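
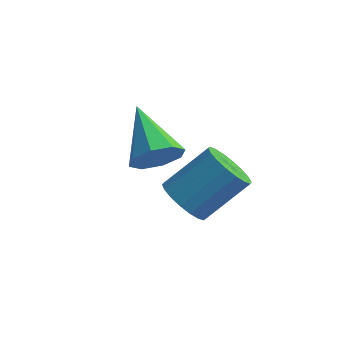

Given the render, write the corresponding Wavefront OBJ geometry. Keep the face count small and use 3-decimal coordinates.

v 0.212 3.528 -2.908
v 0.702 3.96 -2.684
v -0.932 4.392 -2.072
v 0.487 4.116 -3.14
v 0.111 3.928 -3.46
v -0.205 3.505 -3.457
v -0.277 3.096 -3.131
v -0.062 2.939 -2.675
v 0.313 3.127 -2.355
v 0.63 3.55 -2.359
v 1.592 2.509 -3.154
v 2.056 2.026 -3.037
v 2.712 2.888 -2.088
v 2.248 3.371 -2.206
v 2.179 2.183 -3.264
v 2.835 3.046 -2.316
v 2.185 2.405 -3.47
v 2.841 3.267 -2.521
v 2.074 2.647 -3.614
v 2.73 3.51 -2.665
v 1.868 2.862 -3.666
v 2.523 3.724 -2.717
v 1.606 3.007 -3.617
v 2.262 3.869 -2.668
v 1.342 3.053 -3.476
v 1.998 3.915 -2.528
v 1.128 2.992 -3.272
v 1.784 3.854 -2.323
v 1.005 2.834 -3.044
v 1.661 3.697 -2.096
v 0.999 2.613 -2.839
v 1.655 3.475 -1.89
v 1.11 2.37 -2.695
v 1.766 3.233 -1.746
v 1.317 2.156 -2.643
v 1.972 3.018 -1.694
v 1.578 2.011 -2.692
v 2.234 2.873 -1.743
v 1.842 1.965 -2.832
v 2.498 2.827 -1.884
f 2 1 4
f 2 4 3
f 4 1 5
f 4 5 3
f 5 1 6
f 5 6 3
f 6 1 7
f 6 7 3
f 7 1 8
f 7 8 3
f 8 1 9
f 8 9 3
f 9 1 10
f 9 10 3
f 10 1 2
f 10 2 3
f 12 11 15
f 12 15 13
f 13 15 16
f 13 16 14
f 15 11 17
f 15 17 16
f 16 17 18
f 16 18 14
f 17 11 19
f 17 19 18
f 18 19 20
f 18 20 14
f 19 11 21
f 19 21 20
f 20 21 22
f 20 22 14
f 21 11 23
f 21 23 22
f 22 23 24
f 22 24 14
f 23 11 25
f 23 25 24
f 24 25 26
f 24 26 14
f 25 11 27
f 25 27 26
f 26 27 28
f 26 28 14
f 27 11 29
f 27 29 28
f 28 29 30
f 28 30 14
f 29 11 31
f 29 31 30
f 30 31 32
f 30 32 14
f 31 11 33
f 31 33 32
f 32 33 34
f 32 34 14
f 33 11 35
f 33 35 34
f 34 35 36
f 34 36 14
f 35 11 37
f 35 37 36
f 36 37 38
f 36 38 14
f 37 11 39
f 37 39 38
f 38 39 40
f 38 40 14
f 39 11 12
f 39 12 40
f 40 12 13
f 40 13 14



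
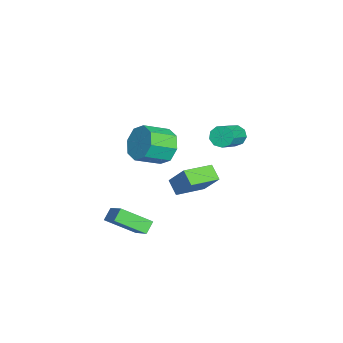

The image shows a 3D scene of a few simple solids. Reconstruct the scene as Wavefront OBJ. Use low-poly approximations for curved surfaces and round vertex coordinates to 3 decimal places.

v -3.811 0.912 -2.78
v -3.14 1.717 -1.467
v -4.937 2.415 -3.126
v -4.266 3.221 -1.813
v -3.074 1.319 -3.407
v -2.403 2.125 -2.094
v -4.2 2.823 -3.753
v -3.529 3.628 -2.44
v 0.751 0.823 3.26
v 1.351 0.62 2.373
v 1.989 -0.646 3.093
v 1.389 -0.443 3.98
v 1.74 1.123 2.912
v 2.377 -0.142 3.633
v 1.549 1.451 3.656
v 2.187 0.185 4.376
v 0.891 1.41 4.167
v 1.529 0.144 4.888
v 0.151 1.026 4.147
v 0.789 -0.24 4.867
v -0.237 0.522 3.607
v 0.4 -0.743 4.328
v -0.047 0.195 2.864
v 0.591 -1.071 3.584
v 0.611 0.236 2.352
v 1.249 -1.03 3.073
v -0.605 4.326 3.166
v -0.23 4.363 2.613
v 1.261 3.691 3.58
v 0.885 3.654 4.134
v -0.204 4.756 2.846
v 1.287 4.085 3.814
v -0.366 4.948 3.23
v 1.125 4.277 4.197
v -0.64 4.849 3.583
v 0.851 4.177 4.551
v -0.898 4.505 3.742
v 0.593 3.833 4.709
v -1.019 4.077 3.631
v 0.472 3.405 4.598
v -0.946 3.766 3.303
v 0.544 3.094 4.27
v -0.714 3.716 2.911
v 0.776 3.044 3.878
v -0.431 3.952 2.638
v 1.06 3.28 3.606
v 2.123 -0.635 -2.401
v 2.137 -2.232 -1.408
v 1.584 -0.319 -1.885
v 1.598 -1.916 -0.892
v 3.362 -0.044 -1.468
v 3.376 -1.641 -0.475
v 2.823 0.272 -0.952
v 2.837 -1.325 0.041
f 2 4 1
f 5 2 1
f 1 4 3
f 3 5 1
f 2 8 4
f 6 2 5
f 6 8 2
f 4 8 3
f 7 5 3
f 3 8 7
f 7 6 5
f 8 6 7
f 10 9 13
f 10 13 11
f 11 13 14
f 11 14 12
f 13 9 15
f 13 15 14
f 14 15 16
f 14 16 12
f 15 9 17
f 15 17 16
f 16 17 18
f 16 18 12
f 17 9 19
f 17 19 18
f 18 19 20
f 18 20 12
f 19 9 21
f 19 21 20
f 20 21 22
f 20 22 12
f 21 9 23
f 21 23 22
f 22 23 24
f 22 24 12
f 23 9 25
f 23 25 24
f 24 25 26
f 24 26 12
f 25 9 10
f 25 10 26
f 26 10 11
f 26 11 12
f 28 27 31
f 28 31 29
f 29 31 32
f 29 32 30
f 31 27 33
f 31 33 32
f 32 33 34
f 32 34 30
f 33 27 35
f 33 35 34
f 34 35 36
f 34 36 30
f 35 27 37
f 35 37 36
f 36 37 38
f 36 38 30
f 37 27 39
f 37 39 38
f 38 39 40
f 38 40 30
f 39 27 41
f 39 41 40
f 40 41 42
f 40 42 30
f 41 27 43
f 41 43 42
f 42 43 44
f 42 44 30
f 43 27 45
f 43 45 44
f 44 45 46
f 44 46 30
f 45 27 28
f 45 28 46
f 46 28 29
f 46 29 30
f 48 50 47
f 51 48 47
f 47 50 49
f 49 51 47
f 48 54 50
f 52 48 51
f 52 54 48
f 50 54 49
f 53 51 49
f 49 54 53
f 53 52 51
f 54 52 53



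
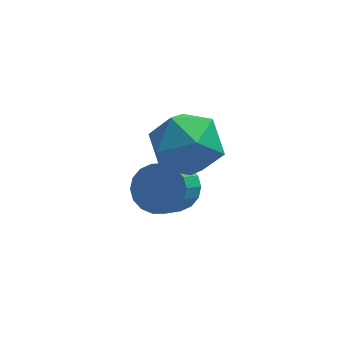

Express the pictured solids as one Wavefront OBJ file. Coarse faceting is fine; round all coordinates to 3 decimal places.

v 3.097 2.473 -3.023
v 3.882 2.257 -2.82
v 3.409 1.37 -1.934
v 2.623 1.587 -2.137
v 3.809 2.535 -2.581
v 3.335 1.648 -1.695
v 3.594 2.801 -2.43
v 3.12 1.914 -1.544
v 3.28 3.002 -2.396
v 2.807 2.115 -1.51
v 2.931 3.098 -2.487
v 2.457 2.211 -1.601
v 2.614 3.071 -2.683
v 2.14 2.184 -1.797
v 2.393 2.925 -2.947
v 1.919 2.038 -2.061
v 2.311 2.69 -3.226
v 1.838 1.803 -2.34
v 2.385 2.412 -3.465
v 1.911 1.525 -2.579
v 2.6 2.146 -3.616
v 2.126 1.259 -2.73
v 2.913 1.945 -3.65
v 2.44 1.058 -2.764
v 3.263 1.849 -3.559
v 2.789 0.962 -2.673
v 3.58 1.876 -3.363
v 3.106 0.989 -2.477
v 3.801 2.022 -3.099
v 3.327 1.135 -2.213
v 2.385 1.954 0.07
v 3.171 2.237 -0.775
v 3.649 0.723 0.835
v 4.435 1.006 -0.01
v 4.147 1.802 0.824
v 3.366 2.562 0.351
v 3.454 0.398 -0.291
v 2.673 1.158 -0.764
v 3.832 1.275 -0.998
v 4.26 2.143 -0.309
v 2.56 0.817 0.369
v 2.988 1.685 1.058
f 2 1 5
f 2 5 3
f 3 5 6
f 3 6 4
f 5 1 7
f 5 7 6
f 6 7 8
f 6 8 4
f 7 1 9
f 7 9 8
f 8 9 10
f 8 10 4
f 9 1 11
f 9 11 10
f 10 11 12
f 10 12 4
f 11 1 13
f 11 13 12
f 12 13 14
f 12 14 4
f 13 1 15
f 13 15 14
f 14 15 16
f 14 16 4
f 15 1 17
f 15 17 16
f 16 17 18
f 16 18 4
f 17 1 19
f 17 19 18
f 18 19 20
f 18 20 4
f 19 1 21
f 19 21 20
f 20 21 22
f 20 22 4
f 21 1 23
f 21 23 22
f 22 23 24
f 22 24 4
f 23 1 25
f 23 25 24
f 24 25 26
f 24 26 4
f 25 1 27
f 25 27 26
f 26 27 28
f 26 28 4
f 27 1 29
f 27 29 28
f 28 29 30
f 28 30 4
f 29 1 2
f 29 2 30
f 30 2 3
f 30 3 4
f 31 42 36
f 31 36 32
f 31 32 38
f 31 38 41
f 31 41 42
f 32 36 40
f 36 42 35
f 42 41 33
f 41 38 37
f 38 32 39
f 34 40 35
f 34 35 33
f 34 33 37
f 34 37 39
f 34 39 40
f 35 40 36
f 33 35 42
f 37 33 41
f 39 37 38
f 40 39 32



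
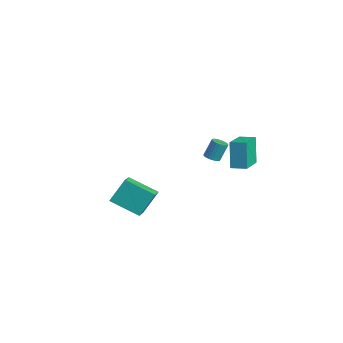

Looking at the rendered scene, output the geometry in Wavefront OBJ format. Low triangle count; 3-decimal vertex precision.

v -0.361 -5.357 0.358
v -0.4 -4.293 1.785
v -1.432 -4.517 -0.297
v -1.471 -3.454 1.13
v 1.091 -4.166 -0.49
v 1.052 -3.103 0.937
v 0.02 -3.327 -1.145
v -0.019 -2.263 0.282
v -3.647 3.592 -0.611
v -3.098 3.692 -0.658
v -3.104 4.289 0.565
v -3.653 4.188 0.611
v -3.182 3.873 -0.746
v -3.188 4.47 0.476
v -3.337 4.011 -0.814
v -3.343 4.608 0.408
v -3.539 4.086 -0.852
v -3.545 4.682 0.37
v -3.758 4.085 -0.852
v -3.764 4.681 0.37
v -3.959 4.009 -0.816
v -3.965 4.605 0.406
v -4.114 3.869 -0.749
v -4.119 4.466 0.473
v -4.197 3.688 -0.661
v -4.202 4.284 0.562
v -4.196 3.491 -0.565
v -4.202 4.088 0.658
v -4.112 3.31 -0.476
v -4.118 3.907 0.746
v -3.957 3.172 -0.408
v -3.963 3.769 0.814
v -3.755 3.098 -0.37
v -3.761 3.694 0.852
v -3.536 3.099 -0.37
v -3.542 3.695 0.852
v -3.335 3.175 -0.406
v -3.341 3.771 0.816
v -3.181 3.314 -0.473
v -3.186 3.911 0.749
v -3.098 3.496 -0.562
v -3.103 4.092 0.661
v -0.446 3.653 0.765
v -1.053 3.956 2.582
v 0.283 4.355 0.892
v -0.324 4.658 2.709
v 0.904 2.122 1.471
v 0.297 2.425 3.288
v 1.633 2.824 1.598
v 1.026 3.127 3.415
f 2 4 1
f 5 2 1
f 1 4 3
f 3 5 1
f 2 8 4
f 6 2 5
f 6 8 2
f 4 8 3
f 7 5 3
f 3 8 7
f 7 6 5
f 8 6 7
f 10 9 13
f 10 13 11
f 11 13 14
f 11 14 12
f 13 9 15
f 13 15 14
f 14 15 16
f 14 16 12
f 15 9 17
f 15 17 16
f 16 17 18
f 16 18 12
f 17 9 19
f 17 19 18
f 18 19 20
f 18 20 12
f 19 9 21
f 19 21 20
f 20 21 22
f 20 22 12
f 21 9 23
f 21 23 22
f 22 23 24
f 22 24 12
f 23 9 25
f 23 25 24
f 24 25 26
f 24 26 12
f 25 9 27
f 25 27 26
f 26 27 28
f 26 28 12
f 27 9 29
f 27 29 28
f 28 29 30
f 28 30 12
f 29 9 31
f 29 31 30
f 30 31 32
f 30 32 12
f 31 9 33
f 31 33 32
f 32 33 34
f 32 34 12
f 33 9 35
f 33 35 34
f 34 35 36
f 34 36 12
f 35 9 37
f 35 37 36
f 36 37 38
f 36 38 12
f 37 9 39
f 37 39 38
f 38 39 40
f 38 40 12
f 39 9 41
f 39 41 40
f 40 41 42
f 40 42 12
f 41 9 10
f 41 10 42
f 42 10 11
f 42 11 12
f 44 46 43
f 47 44 43
f 43 46 45
f 45 47 43
f 44 50 46
f 48 44 47
f 48 50 44
f 46 50 45
f 49 47 45
f 45 50 49
f 49 48 47
f 50 48 49



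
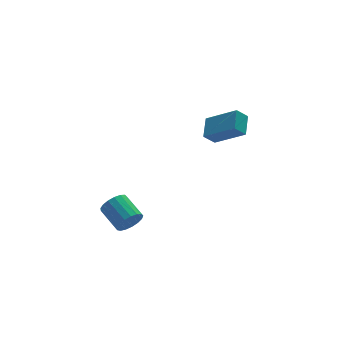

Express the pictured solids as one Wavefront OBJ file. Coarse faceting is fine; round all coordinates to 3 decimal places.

v -2.721 1.563 -0.966
v -2.482 1.901 -1.627
v -2.839 3.274 -1.055
v -3.079 2.937 -0.394
v -2.844 1.833 -1.688
v -3.201 3.206 -1.116
v -3.177 1.702 -1.584
v -3.535 3.075 -1.011
v -3.407 1.54 -1.338
v -3.764 2.913 -0.765
v -3.479 1.383 -1.007
v -3.836 2.756 -0.434
v -3.378 1.268 -0.666
v -3.735 2.641 -0.094
v -3.126 1.22 -0.395
v -3.483 2.593 0.178
v -2.782 1.251 -0.254
v -3.139 2.624 0.318
v -2.423 1.353 -0.277
v -2.781 2.727 0.296
v -2.133 1.504 -0.457
v -2.491 2.877 0.115
v -1.978 1.668 -0.754
v -2.335 3.042 -0.182
v -1.993 1.809 -1.1
v -2.35 3.182 -0.527
v -2.175 1.893 -1.415
v -2.532 3.266 -0.842
v 2.902 4.104 1.751
v 2.273 4.112 2.381
v 3.469 5.135 2.305
v 2.839 5.143 2.934
v 4.061 2.837 2.926
v 3.431 2.845 3.555
v 4.627 3.868 3.479
v 3.998 3.876 4.109
f 2 1 5
f 2 5 3
f 3 5 6
f 3 6 4
f 5 1 7
f 5 7 6
f 6 7 8
f 6 8 4
f 7 1 9
f 7 9 8
f 8 9 10
f 8 10 4
f 9 1 11
f 9 11 10
f 10 11 12
f 10 12 4
f 11 1 13
f 11 13 12
f 12 13 14
f 12 14 4
f 13 1 15
f 13 15 14
f 14 15 16
f 14 16 4
f 15 1 17
f 15 17 16
f 16 17 18
f 16 18 4
f 17 1 19
f 17 19 18
f 18 19 20
f 18 20 4
f 19 1 21
f 19 21 20
f 20 21 22
f 20 22 4
f 21 1 23
f 21 23 22
f 22 23 24
f 22 24 4
f 23 1 25
f 23 25 24
f 24 25 26
f 24 26 4
f 25 1 27
f 25 27 26
f 26 27 28
f 26 28 4
f 27 1 2
f 27 2 28
f 28 2 3
f 28 3 4
f 30 32 29
f 33 30 29
f 29 32 31
f 31 33 29
f 30 36 32
f 34 30 33
f 34 36 30
f 32 36 31
f 35 33 31
f 31 36 35
f 35 34 33
f 36 34 35



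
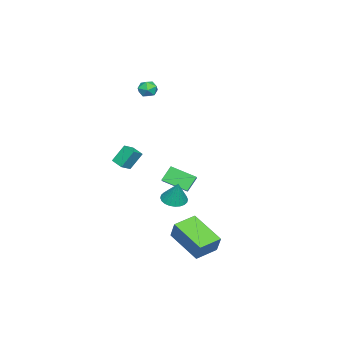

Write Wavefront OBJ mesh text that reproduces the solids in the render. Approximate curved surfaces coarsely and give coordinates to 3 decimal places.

v -3.312 -3.296 3.694
v -2.777 -3.612 3.536
v -3.883 -4.048 3.264
v -3.348 -4.364 3.106
v -3.52 -4.312 3.722
v -3.167 -3.847 3.987
v -3.493 -3.813 2.813
v -3.14 -3.348 3.078
v -2.889 -3.932 2.991
v -2.905 -4.24 3.553
v -3.755 -3.42 3.247
v -3.771 -3.728 3.809
v -0.321 -4.133 -1.037
v -0.748 -3.597 -0.004
v 0.037 -3.438 -1.25
v -0.391 -2.902 -0.217
v 0.351 -4.358 -0.643
v -0.077 -3.822 0.39
v 0.708 -3.663 -0.856
v 0.281 -3.127 0.177
v 2.512 1.034 -3.616
v 2.939 1.413 -2.548
v 3.352 2.78 -4.571
v 3.779 3.159 -3.504
v 3.661 0.361 -3.836
v 4.088 0.74 -2.769
v 4.501 2.107 -4.792
v 4.928 2.486 -3.724
v -3.342 -0.934 -2.956
v -3.194 -2.387 -2.327
v -2.68 -0.694 -2.556
v -2.532 -2.146 -1.927
v -2.728 -1.234 -3.793
v -2.58 -2.686 -3.164
v -2.066 -0.993 -3.393
v -1.918 -2.446 -2.764
v 1.396 -0.36 -2.329
v 2.072 -0.609 -2.446
v 1.764 0.02 -1.011
v 2.097 -0.339 -2.531
v 2.015 -0.071 -2.585
v 1.839 0.152 -2.601
v 1.596 0.298 -2.575
v 1.322 0.343 -2.511
v 1.059 0.281 -2.42
v 0.848 0.122 -2.315
v 0.72 -0.111 -2.212
v 0.695 -0.382 -2.127
v 0.777 -0.649 -2.072
v 0.953 -0.873 -2.057
v 1.196 -1.018 -2.083
v 1.47 -1.063 -2.147
v 1.733 -1.001 -2.238
v 1.944 -0.842 -2.343
f 1 12 6
f 1 6 2
f 1 2 8
f 1 8 11
f 1 11 12
f 2 6 10
f 6 12 5
f 12 11 3
f 11 8 7
f 8 2 9
f 4 10 5
f 4 5 3
f 4 3 7
f 4 7 9
f 4 9 10
f 5 10 6
f 3 5 12
f 7 3 11
f 9 7 8
f 10 9 2
f 14 16 13
f 17 14 13
f 13 16 15
f 15 17 13
f 14 20 16
f 18 14 17
f 18 20 14
f 16 20 15
f 19 17 15
f 15 20 19
f 19 18 17
f 20 18 19
f 22 24 21
f 25 22 21
f 21 24 23
f 23 25 21
f 22 28 24
f 26 22 25
f 26 28 22
f 24 28 23
f 27 25 23
f 23 28 27
f 27 26 25
f 28 26 27
f 30 32 29
f 33 30 29
f 29 32 31
f 31 33 29
f 30 36 32
f 34 30 33
f 34 36 30
f 32 36 31
f 35 33 31
f 31 36 35
f 35 34 33
f 36 34 35
f 38 37 40
f 38 40 39
f 40 37 41
f 40 41 39
f 41 37 42
f 41 42 39
f 42 37 43
f 42 43 39
f 43 37 44
f 43 44 39
f 44 37 45
f 44 45 39
f 45 37 46
f 45 46 39
f 46 37 47
f 46 47 39
f 47 37 48
f 47 48 39
f 48 37 49
f 48 49 39
f 49 37 50
f 49 50 39
f 50 37 51
f 50 51 39
f 51 37 52
f 51 52 39
f 52 37 53
f 52 53 39
f 53 37 54
f 53 54 39
f 54 37 38
f 54 38 39



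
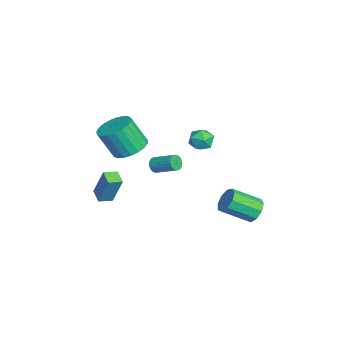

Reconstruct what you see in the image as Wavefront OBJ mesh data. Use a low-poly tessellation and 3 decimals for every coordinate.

v -2.076 2.777 2.718
v -1.687 2.578 2.024
v -2.653 1.582 2.736
v -2.264 1.383 2.042
v -1.84 1.471 2.738
v -1.484 2.209 2.727
v -2.856 1.951 2.033
v -2.5 2.689 2.022
v -2.17 2.068 1.6
v -1.542 1.771 2.036
v -2.798 2.389 2.724
v -2.17 2.092 3.16
v -3.763 -0.419 -0.652
v -3.493 -0.331 -1.112
v -2.768 0.826 -0.467
v -3.037 0.739 -0.008
v -3.662 -0.21 -1.14
v -2.937 0.947 -0.495
v -3.847 -0.119 -1.094
v -3.122 1.038 -0.449
v -4.019 -0.075 -0.981
v -3.294 1.082 -0.336
v -4.152 -0.083 -0.817
v -3.427 1.074 -0.173
v -4.225 -0.141 -0.629
v -3.5 1.016 0.016
v -4.229 -0.243 -0.444
v -3.504 0.914 0.201
v -4.161 -0.37 -0.291
v -3.436 0.787 0.354
v -4.032 -0.506 -0.193
v -3.307 0.651 0.452
v -3.863 -0.627 -0.165
v -3.138 0.53 0.48
v -3.678 -0.718 -0.211
v -2.953 0.439 0.434
v -3.506 -0.762 -0.324
v -2.781 0.395 0.321
v -3.373 -0.754 -0.487
v -2.648 0.403 0.157
v -3.3 -0.696 -0.676
v -2.575 0.461 -0.031
v -3.296 -0.594 -0.861
v -2.571 0.563 -0.216
v -3.364 -0.467 -1.014
v -2.639 0.69 -0.369
v -0.093 -1.816 3.106
v 0.846 -1.403 3.371
v 0.752 -2.27 5.059
v -0.187 -2.684 4.794
v 0.567 -1.094 3.514
v 0.472 -1.961 5.202
v 0.173 -0.91 3.587
v 0.078 -1.777 5.275
v -0.267 -0.882 3.576
v -0.362 -1.75 5.264
v -0.677 -1.017 3.484
v -0.772 -1.884 5.172
v -0.985 -1.289 3.327
v -1.08 -2.157 5.015
v -1.14 -1.653 3.131
v -1.234 -2.52 4.819
v -1.113 -2.045 2.931
v -1.208 -2.912 4.619
v -0.91 -2.397 2.762
v -1.004 -3.265 4.45
v -0.565 -2.649 2.652
v -0.66 -3.517 4.339
v -0.139 -2.757 2.62
v -0.234 -3.625 4.308
v 0.295 -2.702 2.672
v 0.201 -3.57 4.36
v 0.662 -2.494 2.8
v 0.568 -3.362 4.488
v 0.899 -2.169 2.98
v 0.804 -3.037 4.668
v 0.964 -1.783 3.182
v 0.869 -2.65 4.87
v 2.081 4.758 -0.589
v 2.898 4.791 -0.651
v 3.036 3.216 0.328
v 2.219 3.182 0.389
v 2.729 5.063 -0.19
v 2.867 3.487 0.789
v 2.257 5.191 0.084
v 2.395 3.616 1.063
v 1.702 5.117 0.043
v 1.84 3.542 1.022
v 1.325 4.875 -0.294
v 1.463 3.299 0.685
v 1.301 4.578 -0.769
v 1.44 3.002 0.209
v 1.643 4.365 -1.16
v 1.781 2.789 -0.182
v 2.189 4.336 -1.284
v 2.327 2.76 -0.305
v 2.685 4.504 -1.083
v 2.823 2.929 -0.104
v -3.191 -3.903 -2.377
v -2.754 -3.331 -0.543
v -3.514 -3.112 -2.546
v -3.077 -2.541 -0.712
v -2.343 -3.619 -2.668
v -1.906 -3.048 -0.834
v -2.666 -2.829 -2.837
v -2.229 -2.257 -1.003
f 1 12 6
f 1 6 2
f 1 2 8
f 1 8 11
f 1 11 12
f 2 6 10
f 6 12 5
f 12 11 3
f 11 8 7
f 8 2 9
f 4 10 5
f 4 5 3
f 4 3 7
f 4 7 9
f 4 9 10
f 5 10 6
f 3 5 12
f 7 3 11
f 9 7 8
f 10 9 2
f 14 13 17
f 14 17 15
f 15 17 18
f 15 18 16
f 17 13 19
f 17 19 18
f 18 19 20
f 18 20 16
f 19 13 21
f 19 21 20
f 20 21 22
f 20 22 16
f 21 13 23
f 21 23 22
f 22 23 24
f 22 24 16
f 23 13 25
f 23 25 24
f 24 25 26
f 24 26 16
f 25 13 27
f 25 27 26
f 26 27 28
f 26 28 16
f 27 13 29
f 27 29 28
f 28 29 30
f 28 30 16
f 29 13 31
f 29 31 30
f 30 31 32
f 30 32 16
f 31 13 33
f 31 33 32
f 32 33 34
f 32 34 16
f 33 13 35
f 33 35 34
f 34 35 36
f 34 36 16
f 35 13 37
f 35 37 36
f 36 37 38
f 36 38 16
f 37 13 39
f 37 39 38
f 38 39 40
f 38 40 16
f 39 13 41
f 39 41 40
f 40 41 42
f 40 42 16
f 41 13 43
f 41 43 42
f 42 43 44
f 42 44 16
f 43 13 45
f 43 45 44
f 44 45 46
f 44 46 16
f 45 13 14
f 45 14 46
f 46 14 15
f 46 15 16
f 48 47 51
f 48 51 49
f 49 51 52
f 49 52 50
f 51 47 53
f 51 53 52
f 52 53 54
f 52 54 50
f 53 47 55
f 53 55 54
f 54 55 56
f 54 56 50
f 55 47 57
f 55 57 56
f 56 57 58
f 56 58 50
f 57 47 59
f 57 59 58
f 58 59 60
f 58 60 50
f 59 47 61
f 59 61 60
f 60 61 62
f 60 62 50
f 61 47 63
f 61 63 62
f 62 63 64
f 62 64 50
f 63 47 65
f 63 65 64
f 64 65 66
f 64 66 50
f 65 47 67
f 65 67 66
f 66 67 68
f 66 68 50
f 67 47 69
f 67 69 68
f 68 69 70
f 68 70 50
f 69 47 71
f 69 71 70
f 70 71 72
f 70 72 50
f 71 47 73
f 71 73 72
f 72 73 74
f 72 74 50
f 73 47 75
f 73 75 74
f 74 75 76
f 74 76 50
f 75 47 77
f 75 77 76
f 76 77 78
f 76 78 50
f 77 47 48
f 77 48 78
f 78 48 49
f 78 49 50
f 80 79 83
f 80 83 81
f 81 83 84
f 81 84 82
f 83 79 85
f 83 85 84
f 84 85 86
f 84 86 82
f 85 79 87
f 85 87 86
f 86 87 88
f 86 88 82
f 87 79 89
f 87 89 88
f 88 89 90
f 88 90 82
f 89 79 91
f 89 91 90
f 90 91 92
f 90 92 82
f 91 79 93
f 91 93 92
f 92 93 94
f 92 94 82
f 93 79 95
f 93 95 94
f 94 95 96
f 94 96 82
f 95 79 97
f 95 97 96
f 96 97 98
f 96 98 82
f 97 79 80
f 97 80 98
f 98 80 81
f 98 81 82
f 100 102 99
f 103 100 99
f 99 102 101
f 101 103 99
f 100 106 102
f 104 100 103
f 104 106 100
f 102 106 101
f 105 103 101
f 101 106 105
f 105 104 103
f 106 104 105



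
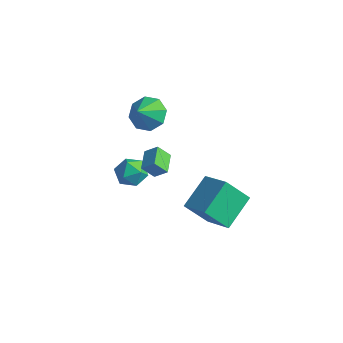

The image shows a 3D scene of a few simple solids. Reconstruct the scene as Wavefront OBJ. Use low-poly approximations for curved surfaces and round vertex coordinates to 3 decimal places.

v -3.417 -3.674 -2.917
v -2.902 -2.896 -2.708
v -2.438 -4.544 -2.092
v -1.923 -3.766 -1.883
v -2.798 -3.873 -1.512
v -3.403 -3.336 -2.022
v -1.937 -4.104 -2.778
v -2.542 -3.567 -3.288
v -1.987 -3.161 -2.622
v -2.519 -3.019 -1.84
v -2.821 -4.421 -2.96
v -3.353 -4.279 -2.178
v 2.789 -4.223 -1.659
v 2.607 -2.391 -0.648
v 1.138 -3.911 -2.523
v 0.955 -2.079 -1.513
v 3.665 -3.381 -3.027
v 3.482 -1.549 -2.017
v 2.013 -3.069 -3.892
v 1.831 -1.237 -2.881
v -1.747 -3.674 -0.052
v -1.126 -3.364 0.52
v -1.294 -3.195 -0.804
v -0.672 -2.885 -0.232
v -1.048 -4.675 -0.268
v -0.426 -4.365 0.304
v -0.594 -4.196 -1.02
v 0.027 -3.886 -0.448
v -3.814 -1.201 0.026
v -2.737 -1.182 -0.138
v -3.646 -2.179 1.014
v -2.981 -0.636 0.444
v -3.713 -0.421 0.781
v -4.505 -0.663 0.676
v -4.891 -1.221 0.19
v -4.647 -1.766 -0.392
v -3.915 -1.981 -0.729
v -3.123 -1.739 -0.624
f 1 12 6
f 1 6 2
f 1 2 8
f 1 8 11
f 1 11 12
f 2 6 10
f 6 12 5
f 12 11 3
f 11 8 7
f 8 2 9
f 4 10 5
f 4 5 3
f 4 3 7
f 4 7 9
f 4 9 10
f 5 10 6
f 3 5 12
f 7 3 11
f 9 7 8
f 10 9 2
f 14 16 13
f 17 14 13
f 13 16 15
f 15 17 13
f 14 20 16
f 18 14 17
f 18 20 14
f 16 20 15
f 19 17 15
f 15 20 19
f 19 18 17
f 20 18 19
f 22 24 21
f 25 22 21
f 21 24 23
f 23 25 21
f 22 28 24
f 26 22 25
f 26 28 22
f 24 28 23
f 27 25 23
f 23 28 27
f 27 26 25
f 28 26 27
f 30 29 32
f 30 32 31
f 32 29 33
f 32 33 31
f 33 29 34
f 33 34 31
f 34 29 35
f 34 35 31
f 35 29 36
f 35 36 31
f 36 29 37
f 36 37 31
f 37 29 38
f 37 38 31
f 38 29 30
f 38 30 31



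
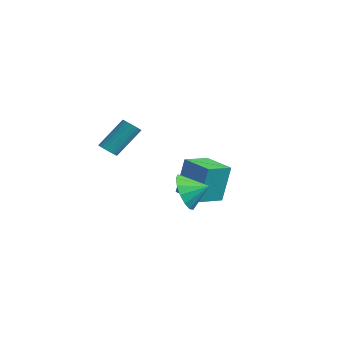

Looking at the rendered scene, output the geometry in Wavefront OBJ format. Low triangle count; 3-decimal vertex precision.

v 2.53 0.774 -1.813
v 3.221 0.608 -2.503
v 3.11 1.586 -1.427
v 2.897 0.943 -2.717
v 2.475 1.232 -2.69
v 2.067 1.398 -2.427
v 1.784 1.398 -2.001
v 1.7 1.23 -1.524
v 1.839 0.941 -1.124
v 2.162 0.606 -0.91
v 2.584 0.317 -0.937
v 2.992 0.15 -1.199
v 3.275 0.151 -1.626
v 3.359 0.319 -2.103
v -0.594 1.924 -3.042
v -0.478 2.29 -1.151
v -0.914 3.205 -3.271
v -0.798 3.571 -1.379
v 0.898 2.269 -3.201
v 1.014 2.635 -1.309
v 0.578 3.55 -3.429
v 0.694 3.916 -1.538
v -3.265 -0.04 -1.108
v -2.808 0.117 -1.269
v -2.717 1.257 0.108
v -3.175 1.1 0.268
v -2.928 0.243 -1.365
v -2.837 1.383 0.012
v -3.099 0.326 -1.422
v -3.009 1.466 -0.046
v -3.296 0.353 -1.432
v -3.206 1.493 -0.055
v -3.489 0.32 -1.392
v -3.398 1.46 -0.015
v -3.647 0.233 -1.309
v -3.556 1.373 0.068
v -3.747 0.103 -1.196
v -3.656 1.244 0.181
v -3.774 -0.048 -1.069
v -3.683 1.093 0.308
v -3.723 -0.197 -0.948
v -3.632 0.943 0.429
v -3.603 -0.323 -0.852
v -3.512 0.817 0.525
v -3.431 -0.406 -0.794
v -3.341 0.734 0.582
v -3.234 -0.433 -0.785
v -3.144 0.707 0.592
v -3.042 -0.4 -0.825
v -2.951 0.74 0.552
v -2.884 -0.313 -0.908
v -2.793 0.827 0.469
v -2.784 -0.184 -1.021
v -2.693 0.957 0.356
v -2.757 -0.033 -1.148
v -2.666 1.108 0.229
f 2 1 4
f 2 4 3
f 4 1 5
f 4 5 3
f 5 1 6
f 5 6 3
f 6 1 7
f 6 7 3
f 7 1 8
f 7 8 3
f 8 1 9
f 8 9 3
f 9 1 10
f 9 10 3
f 10 1 11
f 10 11 3
f 11 1 12
f 11 12 3
f 12 1 13
f 12 13 3
f 13 1 14
f 13 14 3
f 14 1 2
f 14 2 3
f 16 18 15
f 19 16 15
f 15 18 17
f 17 19 15
f 16 22 18
f 20 16 19
f 20 22 16
f 18 22 17
f 21 19 17
f 17 22 21
f 21 20 19
f 22 20 21
f 24 23 27
f 24 27 25
f 25 27 28
f 25 28 26
f 27 23 29
f 27 29 28
f 28 29 30
f 28 30 26
f 29 23 31
f 29 31 30
f 30 31 32
f 30 32 26
f 31 23 33
f 31 33 32
f 32 33 34
f 32 34 26
f 33 23 35
f 33 35 34
f 34 35 36
f 34 36 26
f 35 23 37
f 35 37 36
f 36 37 38
f 36 38 26
f 37 23 39
f 37 39 38
f 38 39 40
f 38 40 26
f 39 23 41
f 39 41 40
f 40 41 42
f 40 42 26
f 41 23 43
f 41 43 42
f 42 43 44
f 42 44 26
f 43 23 45
f 43 45 44
f 44 45 46
f 44 46 26
f 45 23 47
f 45 47 46
f 46 47 48
f 46 48 26
f 47 23 49
f 47 49 48
f 48 49 50
f 48 50 26
f 49 23 51
f 49 51 50
f 50 51 52
f 50 52 26
f 51 23 53
f 51 53 52
f 52 53 54
f 52 54 26
f 53 23 55
f 53 55 54
f 54 55 56
f 54 56 26
f 55 23 24
f 55 24 56
f 56 24 25
f 56 25 26



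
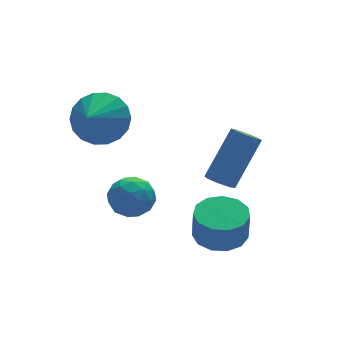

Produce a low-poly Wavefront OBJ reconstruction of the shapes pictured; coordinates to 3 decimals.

v -0.455 1.351 -0.575
v 0.022 2.009 -0.229
v -0.042 0.491 0.489
v 0.435 1.149 0.835
v -0.447 1.191 0.845
v -0.702 1.722 0.187
v 0.682 0.778 0.073
v 0.427 1.309 -0.585
v 0.725 1.654 0.172
v 0.027 1.91 0.649
v -0.047 0.59 -0.389
v -0.745 0.846 0.088
v -0.253 1.756 -0.495
v 0.233 0.744 0.755
v -0.286 0.769 0.761
v -0.005 1.156 0.965
v -0.679 1.587 -0.251
v -0.398 1.974 -0.047
v -0.674 1.493 0.584
v 0.378 0.526 0.307
v 0.659 0.913 0.511
v -0.015 1.344 -0.705
v 0.266 1.731 -0.501
v 0.654 1.007 -0.324
v 0.441 1.934 -0.056
v 0.684 1.428 0.569
v 0.829 1.21 0.121
v 0.679 1.523 -0.266
v 0.031 2.084 0.224
v 0.273 1.578 0.849
v -0.245 1.603 0.855
v -0.395 1.915 0.469
v 0.444 1.875 0.459
v -0.293 0.922 -0.589
v -0.051 0.416 0.036
v 0.375 0.585 -0.209
v 0.225 0.897 -0.595
v -0.704 1.072 -0.309
v -0.461 0.566 0.316
v -0.699 0.977 0.526
v -0.849 1.29 0.139
v -0.464 0.625 -0.199
v 2.326 -0.768 -1.117
v 3.274 -0.83 -1.086
v 3.221 -1.015 0.129
v 2.274 -0.952 0.097
v 3.154 -0.314 -1.013
v 3.102 -0.498 0.202
v 2.772 0.059 -0.973
v 2.719 -0.126 0.242
v 2.248 0.169 -0.979
v 2.196 -0.016 0.236
v 1.749 -0.019 -1.029
v 1.697 -0.203 0.186
v 1.433 -0.444 -1.107
v 1.381 -0.628 0.108
v 1.401 -0.972 -1.188
v 1.349 -1.156 0.027
v 1.663 -1.435 -1.247
v 1.61 -1.619 -0.032
v 2.135 -1.687 -1.265
v 2.082 -1.871 -0.05
v 2.668 -1.646 -1.236
v 2.615 -1.831 -0.021
v 3.092 -1.327 -1.169
v 3.04 -1.512 0.046
v 2.577 -0.176 1.039
v 2.827 0.225 0.738
v 4.054 0.736 2.441
v 3.803 0.336 2.741
v 2.48 0.368 0.945
v 3.707 0.879 2.648
v 2.19 0.192 1.207
v 3.416 0.704 2.909
v 2.126 -0.199 1.37
v 3.353 0.313 3.073
v 2.326 -0.576 1.339
v 3.553 -0.065 3.042
v 2.673 -0.719 1.132
v 3.9 -0.208 2.835
v 2.964 -0.544 0.871
v 4.19 -0.032 2.573
v 3.027 -0.153 0.707
v 4.254 0.359 2.41
v -0.483 2.701 3.307
v 0.237 2.749 4.124
v -1.277 1.919 4.053
v -0.053 3.128 4.213
v -0.428 3.422 4.122
v -0.814 3.573 3.87
v -1.134 3.552 3.507
v -1.326 3.362 3.104
v -1.351 3.041 2.741
v -1.204 2.652 2.49
v -0.914 2.273 2.402
v -0.539 1.979 2.492
v -0.153 1.828 2.744
v 0.167 1.849 3.107
v 0.359 2.04 3.51
v 0.384 2.361 3.873
f 1 38 17
f 38 12 41
f 17 41 6
f 38 41 17
f 1 17 13
f 17 6 18
f 13 18 2
f 17 18 13
f 1 13 22
f 13 2 23
f 22 23 8
f 13 23 22
f 1 22 34
f 22 8 37
f 34 37 11
f 22 37 34
f 1 34 38
f 34 11 42
f 38 42 12
f 34 42 38
f 2 18 29
f 18 6 32
f 29 32 10
f 18 32 29
f 6 41 19
f 41 12 40
f 19 40 5
f 41 40 19
f 12 42 39
f 42 11 35
f 39 35 3
f 42 35 39
f 11 37 36
f 37 8 24
f 36 24 7
f 37 24 36
f 8 23 28
f 23 2 25
f 28 25 9
f 23 25 28
f 4 30 16
f 30 10 31
f 16 31 5
f 30 31 16
f 4 16 14
f 16 5 15
f 14 15 3
f 16 15 14
f 4 14 21
f 14 3 20
f 21 20 7
f 14 20 21
f 4 21 26
f 21 7 27
f 26 27 9
f 21 27 26
f 4 26 30
f 26 9 33
f 30 33 10
f 26 33 30
f 5 31 19
f 31 10 32
f 19 32 6
f 31 32 19
f 3 15 39
f 15 5 40
f 39 40 12
f 15 40 39
f 7 20 36
f 20 3 35
f 36 35 11
f 20 35 36
f 9 27 28
f 27 7 24
f 28 24 8
f 27 24 28
f 10 33 29
f 33 9 25
f 29 25 2
f 33 25 29
f 44 43 47
f 44 47 45
f 45 47 48
f 45 48 46
f 47 43 49
f 47 49 48
f 48 49 50
f 48 50 46
f 49 43 51
f 49 51 50
f 50 51 52
f 50 52 46
f 51 43 53
f 51 53 52
f 52 53 54
f 52 54 46
f 53 43 55
f 53 55 54
f 54 55 56
f 54 56 46
f 55 43 57
f 55 57 56
f 56 57 58
f 56 58 46
f 57 43 59
f 57 59 58
f 58 59 60
f 58 60 46
f 59 43 61
f 59 61 60
f 60 61 62
f 60 62 46
f 61 43 63
f 61 63 62
f 62 63 64
f 62 64 46
f 63 43 65
f 63 65 64
f 64 65 66
f 64 66 46
f 65 43 44
f 65 44 66
f 66 44 45
f 66 45 46
f 68 67 71
f 68 71 69
f 69 71 72
f 69 72 70
f 71 67 73
f 71 73 72
f 72 73 74
f 72 74 70
f 73 67 75
f 73 75 74
f 74 75 76
f 74 76 70
f 75 67 77
f 75 77 76
f 76 77 78
f 76 78 70
f 77 67 79
f 77 79 78
f 78 79 80
f 78 80 70
f 79 67 81
f 79 81 80
f 80 81 82
f 80 82 70
f 81 67 83
f 81 83 82
f 82 83 84
f 82 84 70
f 83 67 68
f 83 68 84
f 84 68 69
f 84 69 70
f 86 85 88
f 86 88 87
f 88 85 89
f 88 89 87
f 89 85 90
f 89 90 87
f 90 85 91
f 90 91 87
f 91 85 92
f 91 92 87
f 92 85 93
f 92 93 87
f 93 85 94
f 93 94 87
f 94 85 95
f 94 95 87
f 95 85 96
f 95 96 87
f 96 85 97
f 96 97 87
f 97 85 98
f 97 98 87
f 98 85 99
f 98 99 87
f 99 85 100
f 99 100 87
f 100 85 86
f 100 86 87



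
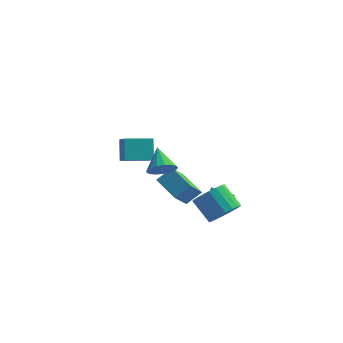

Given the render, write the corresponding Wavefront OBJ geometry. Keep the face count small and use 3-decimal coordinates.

v -1.007 -0.007 -1.303
v -1.221 -1.181 -0.12
v -0.39 0.484 -0.704
v -0.605 -0.69 0.479
v 0.105 -0.75 -1.839
v -0.11 -1.924 -0.656
v 0.721 -0.259 -1.24
v 0.507 -1.433 -0.057
v -3.731 1.905 -1.215
v -3.969 2.633 -0.176
v -4.162 2.445 -1.692
v -4.401 3.173 -0.654
v -2.499 2.667 -1.466
v -2.738 3.395 -0.428
v -2.931 3.207 -1.944
v -3.169 3.935 -0.905
v 1.365 0.714 -2.454
v 1.907 1.262 -2.204
v 0.915 0.726 -1.506
v 1.464 1.517 -2.417
v 0.974 1.397 -2.648
v 0.668 0.957 -2.788
v 0.688 0.403 -2.772
v 1.024 -0.005 -2.607
v 1.52 -0.076 -2.371
v 1.944 0.222 -2.174
v 2.096 0.75 -2.108
v 2.53 -2.942 -0.522
v 2.96 -3.306 0.141
v 2.04 -2.781 1.025
v 1.61 -2.418 0.362
v 3.128 -2.958 0.11
v 2.207 -2.434 0.994
v 3.178 -2.608 -0.047
v 2.257 -2.083 0.837
v 3.099 -2.323 -0.297
v 2.178 -1.799 0.587
v 2.908 -2.161 -0.593
v 1.987 -1.637 0.292
v 2.642 -2.154 -0.874
v 1.721 -1.63 0.01
v 2.353 -2.303 -1.085
v 1.433 -1.779 -0.201
v 2.1 -2.579 -1.185
v 1.18 -2.054 -0.301
v 1.933 -2.926 -1.154
v 1.012 -2.402 -0.27
v 1.883 -3.277 -0.997
v 0.962 -2.752 -0.113
v 1.962 -3.561 -0.747
v 1.041 -3.037 0.137
v 2.153 -3.723 -0.452
v 1.232 -3.199 0.433
v 2.419 -3.73 -0.17
v 1.498 -3.206 0.714
v 2.707 -3.581 0.041
v 1.787 -3.057 0.925
v -0.277 -3.417 2.231
v -0.058 -3.777 2.815
v -0.783 -2.463 3.009
v 0.209 -3.573 2.739
v 0.365 -3.333 2.547
v 0.374 -3.113 2.282
v 0.233 -2.962 2.005
v -0.024 -2.915 1.781
v -0.339 -2.984 1.66
v -0.64 -3.151 1.669
v -0.858 -3.38 1.808
v -0.943 -3.616 2.043
v -0.875 -3.808 2.322
v -0.67 -3.909 2.58
v -0.375 -3.898 2.758
f 2 4 1
f 5 2 1
f 1 4 3
f 3 5 1
f 2 8 4
f 6 2 5
f 6 8 2
f 4 8 3
f 7 5 3
f 3 8 7
f 7 6 5
f 8 6 7
f 10 12 9
f 13 10 9
f 9 12 11
f 11 13 9
f 10 16 12
f 14 10 13
f 14 16 10
f 12 16 11
f 15 13 11
f 11 16 15
f 15 14 13
f 16 14 15
f 18 17 20
f 18 20 19
f 20 17 21
f 20 21 19
f 21 17 22
f 21 22 19
f 22 17 23
f 22 23 19
f 23 17 24
f 23 24 19
f 24 17 25
f 24 25 19
f 25 17 26
f 25 26 19
f 26 17 27
f 26 27 19
f 27 17 18
f 27 18 19
f 29 28 32
f 29 32 30
f 30 32 33
f 30 33 31
f 32 28 34
f 32 34 33
f 33 34 35
f 33 35 31
f 34 28 36
f 34 36 35
f 35 36 37
f 35 37 31
f 36 28 38
f 36 38 37
f 37 38 39
f 37 39 31
f 38 28 40
f 38 40 39
f 39 40 41
f 39 41 31
f 40 28 42
f 40 42 41
f 41 42 43
f 41 43 31
f 42 28 44
f 42 44 43
f 43 44 45
f 43 45 31
f 44 28 46
f 44 46 45
f 45 46 47
f 45 47 31
f 46 28 48
f 46 48 47
f 47 48 49
f 47 49 31
f 48 28 50
f 48 50 49
f 49 50 51
f 49 51 31
f 50 28 52
f 50 52 51
f 51 52 53
f 51 53 31
f 52 28 54
f 52 54 53
f 53 54 55
f 53 55 31
f 54 28 56
f 54 56 55
f 55 56 57
f 55 57 31
f 56 28 29
f 56 29 57
f 57 29 30
f 57 30 31
f 59 58 61
f 59 61 60
f 61 58 62
f 61 62 60
f 62 58 63
f 62 63 60
f 63 58 64
f 63 64 60
f 64 58 65
f 64 65 60
f 65 58 66
f 65 66 60
f 66 58 67
f 66 67 60
f 67 58 68
f 67 68 60
f 68 58 69
f 68 69 60
f 69 58 70
f 69 70 60
f 70 58 71
f 70 71 60
f 71 58 72
f 71 72 60
f 72 58 59
f 72 59 60



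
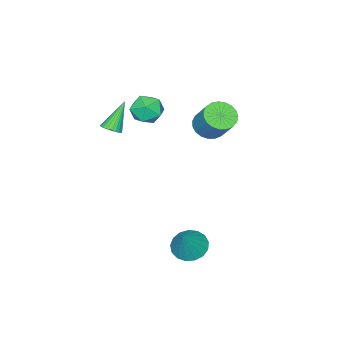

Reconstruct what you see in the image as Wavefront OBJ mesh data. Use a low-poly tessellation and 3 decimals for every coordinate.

v 0.042 1.51 -4.588
v 0.82 1.407 -5.068
v 0.998 1.85 -3.112
v 0.728 1.836 -5.107
v 0.479 2.19 -5.027
v 0.13 2.389 -4.847
v -0.239 2.386 -4.607
v -0.544 2.183 -4.363
v -0.714 1.826 -4.17
v -0.712 1.396 -4.073
v -0.536 0.993 -4.094
v -0.228 0.708 -4.228
v 0.142 0.607 -4.444
v 0.489 0.713 -4.694
v 0.734 1.002 -4.919
v -0.172 -3.417 1.295
v 0.194 -3.07 1.538
v -1.168 -3.383 2.745
v 0.058 -2.928 1.441
v -0.112 -2.861 1.323
v -0.292 -2.878 1.2
v -0.454 -2.978 1.091
v -0.572 -3.144 1.014
v -0.63 -3.352 0.979
v -0.618 -3.57 0.992
v -0.538 -3.764 1.051
v -0.403 -3.906 1.148
v -0.232 -3.973 1.266
v -0.052 -3.956 1.389
v 0.109 -3.856 1.498
v 0.228 -3.69 1.575
v 0.286 -3.482 1.61
v 0.274 -3.264 1.597
v -3.775 -0.357 0.975
v -2.993 -0.23 0.639
v -2.584 0.764 1.969
v -3.365 0.637 2.305
v -3.18 0.039 0.496
v -2.771 1.033 1.826
v -3.47 0.239 0.435
v -3.061 1.233 1.765
v -3.813 0.337 0.468
v -3.403 1.331 1.798
v -4.149 0.314 0.589
v -3.739 1.308 1.918
v -4.42 0.175 0.776
v -4.01 1.17 2.106
v -4.58 -0.055 0.998
v -4.17 0.939 2.327
v -4.6 -0.338 1.215
v -4.191 0.656 2.545
v -4.478 -0.624 1.392
v -4.069 0.37 2.721
v -4.234 -0.864 1.496
v -3.825 0.13 2.826
v -3.911 -1.016 1.51
v -3.501 -0.022 2.84
v -3.564 -1.055 1.432
v -3.155 -0.061 2.762
v -3.254 -0.972 1.275
v -2.844 0.022 2.604
v -3.034 -0.784 1.066
v -2.624 0.211 2.395
v -2.941 -0.521 0.841
v -2.532 0.473 2.171
v -2.149 -2.012 1.808
v -1.669 -2.535 2.434
v -2.751 -3.285 1.206
v -2.271 -3.808 1.832
v -2.983 -3.256 2.123
v -2.611 -2.47 2.495
v -1.809 -3.35 1.145
v -1.437 -2.564 1.517
v -1.459 -3.362 2.024
v -2.185 -3.304 2.629
v -2.235 -2.516 1.011
v -2.961 -2.458 1.616
f 2 1 4
f 2 4 3
f 4 1 5
f 4 5 3
f 5 1 6
f 5 6 3
f 6 1 7
f 6 7 3
f 7 1 8
f 7 8 3
f 8 1 9
f 8 9 3
f 9 1 10
f 9 10 3
f 10 1 11
f 10 11 3
f 11 1 12
f 11 12 3
f 12 1 13
f 12 13 3
f 13 1 14
f 13 14 3
f 14 1 15
f 14 15 3
f 15 1 2
f 15 2 3
f 17 16 19
f 17 19 18
f 19 16 20
f 19 20 18
f 20 16 21
f 20 21 18
f 21 16 22
f 21 22 18
f 22 16 23
f 22 23 18
f 23 16 24
f 23 24 18
f 24 16 25
f 24 25 18
f 25 16 26
f 25 26 18
f 26 16 27
f 26 27 18
f 27 16 28
f 27 28 18
f 28 16 29
f 28 29 18
f 29 16 30
f 29 30 18
f 30 16 31
f 30 31 18
f 31 16 32
f 31 32 18
f 32 16 33
f 32 33 18
f 33 16 17
f 33 17 18
f 35 34 38
f 35 38 36
f 36 38 39
f 36 39 37
f 38 34 40
f 38 40 39
f 39 40 41
f 39 41 37
f 40 34 42
f 40 42 41
f 41 42 43
f 41 43 37
f 42 34 44
f 42 44 43
f 43 44 45
f 43 45 37
f 44 34 46
f 44 46 45
f 45 46 47
f 45 47 37
f 46 34 48
f 46 48 47
f 47 48 49
f 47 49 37
f 48 34 50
f 48 50 49
f 49 50 51
f 49 51 37
f 50 34 52
f 50 52 51
f 51 52 53
f 51 53 37
f 52 34 54
f 52 54 53
f 53 54 55
f 53 55 37
f 54 34 56
f 54 56 55
f 55 56 57
f 55 57 37
f 56 34 58
f 56 58 57
f 57 58 59
f 57 59 37
f 58 34 60
f 58 60 59
f 59 60 61
f 59 61 37
f 60 34 62
f 60 62 61
f 61 62 63
f 61 63 37
f 62 34 64
f 62 64 63
f 63 64 65
f 63 65 37
f 64 34 35
f 64 35 65
f 65 35 36
f 65 36 37
f 66 77 71
f 66 71 67
f 66 67 73
f 66 73 76
f 66 76 77
f 67 71 75
f 71 77 70
f 77 76 68
f 76 73 72
f 73 67 74
f 69 75 70
f 69 70 68
f 69 68 72
f 69 72 74
f 69 74 75
f 70 75 71
f 68 70 77
f 72 68 76
f 74 72 73
f 75 74 67



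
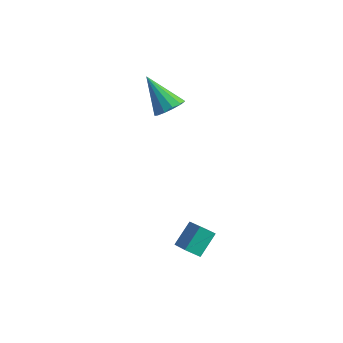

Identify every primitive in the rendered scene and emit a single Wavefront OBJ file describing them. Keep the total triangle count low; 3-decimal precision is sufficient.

v -2.517 -0.392 2.904
v -1.878 -0.323 3.445
v -3.903 -0.508 4.556
v -2.023 0.118 3.354
v -2.326 0.397 3.12
v -2.689 0.425 2.817
v -2.997 0.194 2.542
v -3.152 -0.223 2.382
v -3.106 -0.694 2.388
v -2.873 -1.069 2.557
v -2.526 -1.229 2.837
v -2.177 -1.124 3.138
v -1.935 -0.786 3.365
v 1.712 -3.72 -3.177
v 1.21 -4.202 -2.672
v 1.698 -2.678 -2.198
v 1.196 -3.16 -1.692
v 2.824 -4.26 -2.588
v 2.322 -4.742 -2.082
v 2.81 -3.218 -1.608
v 2.308 -3.7 -1.103
f 2 1 4
f 2 4 3
f 4 1 5
f 4 5 3
f 5 1 6
f 5 6 3
f 6 1 7
f 6 7 3
f 7 1 8
f 7 8 3
f 8 1 9
f 8 9 3
f 9 1 10
f 9 10 3
f 10 1 11
f 10 11 3
f 11 1 12
f 11 12 3
f 12 1 13
f 12 13 3
f 13 1 2
f 13 2 3
f 15 17 14
f 18 15 14
f 14 17 16
f 16 18 14
f 15 21 17
f 19 15 18
f 19 21 15
f 17 21 16
f 20 18 16
f 16 21 20
f 20 19 18
f 21 19 20



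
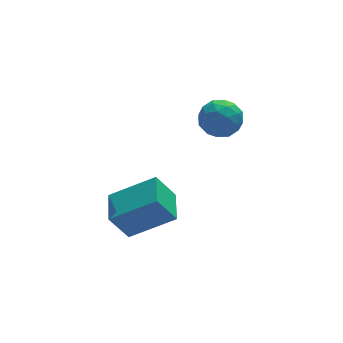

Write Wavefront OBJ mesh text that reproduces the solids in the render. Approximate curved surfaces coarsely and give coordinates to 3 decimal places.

v 0.54 2.75 -1.725
v 1.064 3.061 -1.393
v 1.276 2.219 -2.387
v 1.8 2.53 -2.055
v 1.418 2.05 -1.729
v 0.964 2.378 -1.32
v 1.376 2.902 -2.46
v 0.922 3.23 -2.051
v 1.581 3.155 -1.847
v 1.607 2.629 -1.396
v 0.733 2.651 -2.384
v 0.759 2.125 -1.933
v 0.738 2.952 -1.501
v 1.602 2.328 -2.279
v 1.378 2.046 -2.088
v 1.686 2.229 -1.892
v 0.679 2.551 -1.458
v 0.987 2.734 -1.263
v 1.195 2.14 -1.46
v 1.353 2.546 -2.517
v 1.661 2.729 -2.322
v 0.654 3.051 -1.888
v 0.962 3.234 -1.692
v 1.145 3.14 -2.32
v 1.349 3.19 -1.573
v 1.781 2.878 -1.962
v 1.532 3.096 -2.2
v 1.265 3.289 -1.959
v 1.365 2.881 -1.307
v 1.797 2.569 -1.696
v 1.573 2.287 -1.505
v 1.306 2.48 -1.264
v 1.668 2.936 -1.574
v 0.543 2.711 -2.084
v 0.975 2.399 -2.473
v 1.034 2.8 -2.516
v 0.767 2.993 -2.275
v 0.559 2.402 -1.818
v 0.991 2.09 -2.207
v 1.075 1.991 -1.821
v 0.808 2.184 -1.58
v 0.672 2.344 -2.206
v -2.853 0.232 -3.193
v -1.613 -0.179 -2.378
v -2.556 1.258 -3.128
v -1.316 0.847 -2.313
v -2.324 0.133 -4.047
v -1.084 -0.278 -3.232
v -2.027 1.159 -3.982
v -0.787 0.748 -3.167
f 1 38 17
f 38 12 41
f 17 41 6
f 38 41 17
f 1 17 13
f 17 6 18
f 13 18 2
f 17 18 13
f 1 13 22
f 13 2 23
f 22 23 8
f 13 23 22
f 1 22 34
f 22 8 37
f 34 37 11
f 22 37 34
f 1 34 38
f 34 11 42
f 38 42 12
f 34 42 38
f 2 18 29
f 18 6 32
f 29 32 10
f 18 32 29
f 6 41 19
f 41 12 40
f 19 40 5
f 41 40 19
f 12 42 39
f 42 11 35
f 39 35 3
f 42 35 39
f 11 37 36
f 37 8 24
f 36 24 7
f 37 24 36
f 8 23 28
f 23 2 25
f 28 25 9
f 23 25 28
f 4 30 16
f 30 10 31
f 16 31 5
f 30 31 16
f 4 16 14
f 16 5 15
f 14 15 3
f 16 15 14
f 4 14 21
f 14 3 20
f 21 20 7
f 14 20 21
f 4 21 26
f 21 7 27
f 26 27 9
f 21 27 26
f 4 26 30
f 26 9 33
f 30 33 10
f 26 33 30
f 5 31 19
f 31 10 32
f 19 32 6
f 31 32 19
f 3 15 39
f 15 5 40
f 39 40 12
f 15 40 39
f 7 20 36
f 20 3 35
f 36 35 11
f 20 35 36
f 9 27 28
f 27 7 24
f 28 24 8
f 27 24 28
f 10 33 29
f 33 9 25
f 29 25 2
f 33 25 29
f 44 46 43
f 47 44 43
f 43 46 45
f 45 47 43
f 44 50 46
f 48 44 47
f 48 50 44
f 46 50 45
f 49 47 45
f 45 50 49
f 49 48 47
f 50 48 49



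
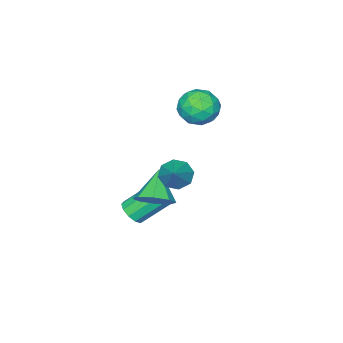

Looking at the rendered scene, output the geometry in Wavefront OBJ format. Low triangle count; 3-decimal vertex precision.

v 1.957 -1.88 -3.78
v 2.431 -1.23 -3.874
v 1.237 -0.15 -2.435
v 0.763 -0.8 -2.34
v 2.058 -1.199 -4.207
v 0.864 -0.119 -2.767
v 1.646 -1.428 -4.376
v 0.452 -0.349 -2.936
v 1.354 -1.83 -4.318
v 0.159 -0.75 -2.878
v 1.291 -2.251 -4.054
v 0.097 -1.171 -2.614
v 1.483 -2.53 -3.685
v 0.289 -1.45 -2.246
v 1.856 -2.561 -3.353
v 0.662 -1.481 -1.913
v 2.268 -2.331 -3.184
v 1.074 -1.252 -1.744
v 2.561 -1.93 -3.242
v 1.366 -0.85 -1.802
v 2.623 -1.509 -3.506
v 1.429 -0.429 -2.066
v -1.947 -0.061 1.959
v -0.842 -0.301 2.357
v -2.698 -1.059 3.443
v -1.593 -1.299 3.841
v -2.019 -0.18 3.894
v -1.555 0.437 2.977
v -1.985 -1.797 2.823
v -1.521 -1.18 1.906
v -0.866 -1.374 2.891
v -0.886 -0.375 3.552
v -2.654 -0.985 2.248
v -2.674 0.014 2.909
v -1.329 -0.094 2.028
v -2.211 -1.266 3.772
v -2.462 -0.609 3.803
v -1.812 -0.75 4.037
v -1.748 0.34 2.392
v -1.098 0.199 2.626
v -1.79 0.271 3.529
v -2.442 -1.559 3.174
v -1.792 -1.7 3.408
v -1.728 -0.61 1.763
v -1.078 -0.751 1.997
v -1.75 -1.631 2.271
v -0.693 -0.865 2.575
v -1.134 -1.452 3.448
v -1.365 -1.744 2.85
v -1.092 -1.382 2.311
v -0.705 -0.278 2.964
v -1.146 -0.864 3.836
v -1.397 -0.206 3.868
v -1.124 0.156 3.328
v -0.719 -0.908 3.278
v -2.394 -0.496 1.964
v -2.835 -1.082 2.836
v -2.416 -1.516 2.472
v -2.143 -1.154 1.932
v -2.406 0.092 2.352
v -2.847 -0.495 3.225
v -2.448 0.022 3.489
v -2.175 0.384 2.95
v -2.821 -0.452 2.522
v 3.092 0.725 -0.865
v 3.664 1.183 -0.071
v 1.888 -0.045 0.445
v 3.055 1.671 -0.345
v 2.468 1.604 -0.923
v 2.247 1.023 -1.468
v 2.521 0.267 -1.659
v 3.13 -0.22 -1.386
v 3.717 -0.154 -0.808
v 3.938 0.427 -0.263
v 2.276 1.415 0.993
v 2.605 1.889 0.302
v 3.404 2.285 2.127
v 2.067 2.198 0.601
v 1.651 2.048 1.13
v 1.601 1.528 1.578
v 1.947 0.941 1.684
v 2.485 0.633 1.385
v 2.901 0.782 0.857
v 2.951 1.303 0.408
f 2 1 5
f 2 5 3
f 3 5 6
f 3 6 4
f 5 1 7
f 5 7 6
f 6 7 8
f 6 8 4
f 7 1 9
f 7 9 8
f 8 9 10
f 8 10 4
f 9 1 11
f 9 11 10
f 10 11 12
f 10 12 4
f 11 1 13
f 11 13 12
f 12 13 14
f 12 14 4
f 13 1 15
f 13 15 14
f 14 15 16
f 14 16 4
f 15 1 17
f 15 17 16
f 16 17 18
f 16 18 4
f 17 1 19
f 17 19 18
f 18 19 20
f 18 20 4
f 19 1 21
f 19 21 20
f 20 21 22
f 20 22 4
f 21 1 2
f 21 2 22
f 22 2 3
f 22 3 4
f 23 60 39
f 60 34 63
f 39 63 28
f 60 63 39
f 23 39 35
f 39 28 40
f 35 40 24
f 39 40 35
f 23 35 44
f 35 24 45
f 44 45 30
f 35 45 44
f 23 44 56
f 44 30 59
f 56 59 33
f 44 59 56
f 23 56 60
f 56 33 64
f 60 64 34
f 56 64 60
f 24 40 51
f 40 28 54
f 51 54 32
f 40 54 51
f 28 63 41
f 63 34 62
f 41 62 27
f 63 62 41
f 34 64 61
f 64 33 57
f 61 57 25
f 64 57 61
f 33 59 58
f 59 30 46
f 58 46 29
f 59 46 58
f 30 45 50
f 45 24 47
f 50 47 31
f 45 47 50
f 26 52 38
f 52 32 53
f 38 53 27
f 52 53 38
f 26 38 36
f 38 27 37
f 36 37 25
f 38 37 36
f 26 36 43
f 36 25 42
f 43 42 29
f 36 42 43
f 26 43 48
f 43 29 49
f 48 49 31
f 43 49 48
f 26 48 52
f 48 31 55
f 52 55 32
f 48 55 52
f 27 53 41
f 53 32 54
f 41 54 28
f 53 54 41
f 25 37 61
f 37 27 62
f 61 62 34
f 37 62 61
f 29 42 58
f 42 25 57
f 58 57 33
f 42 57 58
f 31 49 50
f 49 29 46
f 50 46 30
f 49 46 50
f 32 55 51
f 55 31 47
f 51 47 24
f 55 47 51
f 66 65 68
f 66 68 67
f 68 65 69
f 68 69 67
f 69 65 70
f 69 70 67
f 70 65 71
f 70 71 67
f 71 65 72
f 71 72 67
f 72 65 73
f 72 73 67
f 73 65 74
f 73 74 67
f 74 65 66
f 74 66 67
f 76 75 78
f 76 78 77
f 78 75 79
f 78 79 77
f 79 75 80
f 79 80 77
f 80 75 81
f 80 81 77
f 81 75 82
f 81 82 77
f 82 75 83
f 82 83 77
f 83 75 84
f 83 84 77
f 84 75 76
f 84 76 77



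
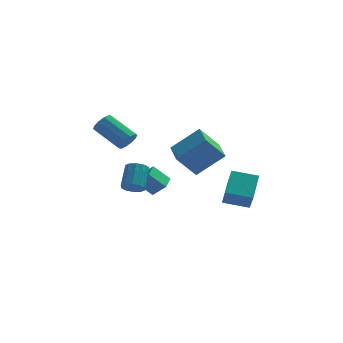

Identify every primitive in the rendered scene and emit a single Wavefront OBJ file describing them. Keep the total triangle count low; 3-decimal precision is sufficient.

v 0.472 2.825 1.201
v 2.032 3.023 2.531
v 0.162 4.626 1.296
v 1.723 4.824 2.626
v 1.537 3.076 -0.086
v 3.098 3.274 1.244
v 1.228 4.877 0.009
v 2.788 5.075 1.339
v 3.036 0.874 -0.431
v 3.399 2.355 0.544
v 2.891 1.598 -1.476
v 3.254 3.079 -0.502
v 4.486 0.721 -0.738
v 4.849 2.202 0.236
v 4.341 1.445 -1.784
v 4.704 2.926 -0.809
v -1.715 -1.864 1.169
v -1.359 -2.256 1.527
v -1.148 -1.169 2.509
v -1.505 -0.776 2.151
v -1.119 -2.072 1.272
v -0.908 -0.985 2.254
v -1.107 -1.808 0.977
v -0.897 -0.721 1.959
v -1.328 -1.566 0.756
v -1.117 -0.478 1.738
v -1.696 -1.437 0.693
v -1.486 -0.35 1.674
v -2.072 -1.471 0.811
v -1.861 -0.384 1.793
v -2.312 -1.655 1.066
v -2.101 -0.568 2.048
v -2.323 -1.919 1.361
v -2.113 -0.832 2.343
v -2.103 -2.162 1.582
v -1.892 -1.074 2.564
v -1.734 -2.29 1.646
v -1.524 -1.203 2.627
v -1.662 1.38 0.097
v -0.957 1.074 0.826
v -1.44 2.327 0.278
v -0.734 2.022 1.008
v -0.766 1.338 -0.788
v -0.06 1.033 -0.058
v -0.543 2.286 -0.606
v 0.162 1.98 0.123
v -2.054 2.408 2.678
v -1.58 2.702 3.05
v -2.973 3.626 4.093
v -3.446 3.332 3.722
v -1.66 2.948 2.726
v -3.052 3.872 3.769
v -1.89 2.987 2.384
v -3.282 3.911 3.427
v -2.182 2.806 2.155
v -3.575 3.729 3.198
v -2.426 2.472 2.125
v -3.819 3.396 3.168
v -2.527 2.114 2.307
v -3.92 3.038 3.35
v -2.448 1.868 2.631
v -3.84 2.792 3.674
v -2.218 1.829 2.973
v -3.61 2.753 4.016
v -1.925 2.011 3.202
v -3.318 2.934 4.245
v -1.681 2.344 3.232
v -3.074 3.268 4.275
f 2 4 1
f 5 2 1
f 1 4 3
f 3 5 1
f 2 8 4
f 6 2 5
f 6 8 2
f 4 8 3
f 7 5 3
f 3 8 7
f 7 6 5
f 8 6 7
f 10 12 9
f 13 10 9
f 9 12 11
f 11 13 9
f 10 16 12
f 14 10 13
f 14 16 10
f 12 16 11
f 15 13 11
f 11 16 15
f 15 14 13
f 16 14 15
f 18 17 21
f 18 21 19
f 19 21 22
f 19 22 20
f 21 17 23
f 21 23 22
f 22 23 24
f 22 24 20
f 23 17 25
f 23 25 24
f 24 25 26
f 24 26 20
f 25 17 27
f 25 27 26
f 26 27 28
f 26 28 20
f 27 17 29
f 27 29 28
f 28 29 30
f 28 30 20
f 29 17 31
f 29 31 30
f 30 31 32
f 30 32 20
f 31 17 33
f 31 33 32
f 32 33 34
f 32 34 20
f 33 17 35
f 33 35 34
f 34 35 36
f 34 36 20
f 35 17 37
f 35 37 36
f 36 37 38
f 36 38 20
f 37 17 18
f 37 18 38
f 38 18 19
f 38 19 20
f 40 42 39
f 43 40 39
f 39 42 41
f 41 43 39
f 40 46 42
f 44 40 43
f 44 46 40
f 42 46 41
f 45 43 41
f 41 46 45
f 45 44 43
f 46 44 45
f 48 47 51
f 48 51 49
f 49 51 52
f 49 52 50
f 51 47 53
f 51 53 52
f 52 53 54
f 52 54 50
f 53 47 55
f 53 55 54
f 54 55 56
f 54 56 50
f 55 47 57
f 55 57 56
f 56 57 58
f 56 58 50
f 57 47 59
f 57 59 58
f 58 59 60
f 58 60 50
f 59 47 61
f 59 61 60
f 60 61 62
f 60 62 50
f 61 47 63
f 61 63 62
f 62 63 64
f 62 64 50
f 63 47 65
f 63 65 64
f 64 65 66
f 64 66 50
f 65 47 67
f 65 67 66
f 66 67 68
f 66 68 50
f 67 47 48
f 67 48 68
f 68 48 49
f 68 49 50



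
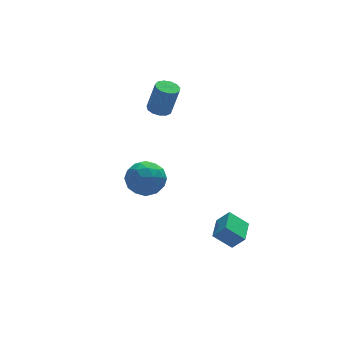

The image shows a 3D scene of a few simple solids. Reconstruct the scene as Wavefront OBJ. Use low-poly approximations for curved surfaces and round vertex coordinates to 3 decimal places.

v 0.328 3.256 2.959
v 0.821 2.83 2.8
v 1.244 2.678 4.523
v 0.752 3.104 4.681
v 0.973 3.176 2.793
v 1.396 3.024 4.516
v 0.92 3.547 2.839
v 1.343 3.395 4.561
v 0.68 3.826 2.923
v 1.103 3.673 4.645
v 0.328 3.923 3.018
v 0.751 3.771 4.74
v -0.024 3.809 3.094
v 0.399 3.657 4.817
v -0.264 3.52 3.128
v 0.159 3.368 4.85
v -0.316 3.146 3.107
v 0.108 2.994 4.83
v -0.163 2.808 3.04
v 0.26 2.656 4.762
v 0.146 2.612 2.947
v 0.569 2.459 4.669
v 0.513 2.62 2.857
v 0.936 2.468 4.58
v 1.232 -2.701 -2.822
v 1.797 -3.05 -2.034
v 1.874 -1.46 -2.733
v 2.439 -1.809 -1.945
v 2.141 -3.111 -3.655
v 2.706 -3.46 -2.867
v 2.783 -1.87 -3.566
v 3.348 -2.219 -2.778
v -2.532 -0.496 1.49
v -1.572 -0.542 2.055
v -2.008 -1.898 0.485
v -1.048 -1.944 1.05
v -2.004 -2.219 1.553
v -2.328 -1.352 2.174
v -1.252 -1.088 0.366
v -1.576 -0.221 0.987
v -0.781 -0.908 1.36
v -1.246 -1.607 2.093
v -2.334 -0.833 0.447
v -2.799 -1.532 1.18
v -2.098 -0.396 1.861
v -1.482 -2.044 0.679
v -2.044 -2.206 0.975
v -1.48 -2.233 1.306
v -2.542 -0.872 1.931
v -1.978 -0.899 2.263
v -2.232 -1.885 1.967
v -1.602 -1.541 0.277
v -1.038 -1.568 0.609
v -2.1 -0.207 1.234
v -1.536 -0.234 1.565
v -1.348 -0.555 0.573
v -1.069 -0.638 1.784
v -0.761 -1.462 1.193
v -0.881 -0.959 0.792
v -1.071 -0.449 1.157
v -1.342 -1.049 2.215
v -1.034 -1.873 1.624
v -1.596 -2.035 1.92
v -1.786 -1.525 2.285
v -0.877 -1.264 1.807
v -2.546 -0.567 0.916
v -2.238 -1.391 0.325
v -1.794 -0.915 0.255
v -1.984 -0.405 0.62
v -2.819 -0.978 1.347
v -2.511 -1.802 0.756
v -2.509 -1.991 1.383
v -2.699 -1.481 1.748
v -2.703 -1.176 0.733
f 2 1 5
f 2 5 3
f 3 5 6
f 3 6 4
f 5 1 7
f 5 7 6
f 6 7 8
f 6 8 4
f 7 1 9
f 7 9 8
f 8 9 10
f 8 10 4
f 9 1 11
f 9 11 10
f 10 11 12
f 10 12 4
f 11 1 13
f 11 13 12
f 12 13 14
f 12 14 4
f 13 1 15
f 13 15 14
f 14 15 16
f 14 16 4
f 15 1 17
f 15 17 16
f 16 17 18
f 16 18 4
f 17 1 19
f 17 19 18
f 18 19 20
f 18 20 4
f 19 1 21
f 19 21 20
f 20 21 22
f 20 22 4
f 21 1 23
f 21 23 22
f 22 23 24
f 22 24 4
f 23 1 2
f 23 2 24
f 24 2 3
f 24 3 4
f 26 28 25
f 29 26 25
f 25 28 27
f 27 29 25
f 26 32 28
f 30 26 29
f 30 32 26
f 28 32 27
f 31 29 27
f 27 32 31
f 31 30 29
f 32 30 31
f 33 70 49
f 70 44 73
f 49 73 38
f 70 73 49
f 33 49 45
f 49 38 50
f 45 50 34
f 49 50 45
f 33 45 54
f 45 34 55
f 54 55 40
f 45 55 54
f 33 54 66
f 54 40 69
f 66 69 43
f 54 69 66
f 33 66 70
f 66 43 74
f 70 74 44
f 66 74 70
f 34 50 61
f 50 38 64
f 61 64 42
f 50 64 61
f 38 73 51
f 73 44 72
f 51 72 37
f 73 72 51
f 44 74 71
f 74 43 67
f 71 67 35
f 74 67 71
f 43 69 68
f 69 40 56
f 68 56 39
f 69 56 68
f 40 55 60
f 55 34 57
f 60 57 41
f 55 57 60
f 36 62 48
f 62 42 63
f 48 63 37
f 62 63 48
f 36 48 46
f 48 37 47
f 46 47 35
f 48 47 46
f 36 46 53
f 46 35 52
f 53 52 39
f 46 52 53
f 36 53 58
f 53 39 59
f 58 59 41
f 53 59 58
f 36 58 62
f 58 41 65
f 62 65 42
f 58 65 62
f 37 63 51
f 63 42 64
f 51 64 38
f 63 64 51
f 35 47 71
f 47 37 72
f 71 72 44
f 47 72 71
f 39 52 68
f 52 35 67
f 68 67 43
f 52 67 68
f 41 59 60
f 59 39 56
f 60 56 40
f 59 56 60
f 42 65 61
f 65 41 57
f 61 57 34
f 65 57 61



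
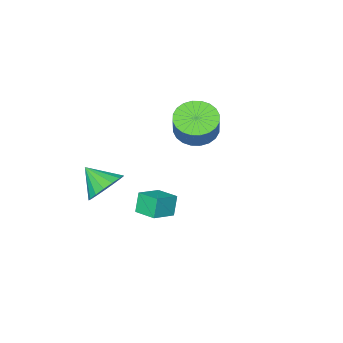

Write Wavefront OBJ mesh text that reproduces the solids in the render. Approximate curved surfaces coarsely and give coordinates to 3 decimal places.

v 1.535 3.188 2.135
v 1.194 2.989 3.086
v 1.395 4.274 2.312
v 1.054 4.075 3.263
v 2.666 3.265 2.557
v 2.325 3.066 3.508
v 2.526 4.351 2.734
v 2.185 4.152 3.685
v 1.491 -0.337 1.409
v 2.496 -0.185 1.243
v 1.809 -1.483 2.291
v 2.398 0.092 1.639
v 2.093 0.271 1.982
v 1.65 0.311 2.194
v 1.17 0.202 2.226
v 0.764 -0.03 2.071
v 0.524 -0.333 1.765
v 0.506 -0.637 1.377
v 0.713 -0.872 0.996
v 1.099 -0.984 0.71
v 1.574 -0.949 0.585
v 2.03 -0.773 0.648
v 2.363 -0.498 0.886
v -3.705 -0.415 3.018
v -2.79 -0.962 2.918
v -2.341 -0.432 4.121
v -3.255 0.115 4.222
v -2.694 -0.605 2.724
v -2.244 -0.075 3.928
v -2.751 -0.219 2.575
v -2.301 0.311 3.779
v -2.953 0.137 2.494
v -2.503 0.667 3.698
v -3.27 0.409 2.493
v -2.82 0.939 3.696
v -3.653 0.556 2.571
v -3.203 1.086 3.775
v -4.043 0.554 2.718
v -3.594 1.085 3.921
v -4.383 0.405 2.91
v -3.933 0.936 4.113
v -4.619 0.132 3.119
v -4.17 0.662 4.322
v -4.716 -0.225 3.312
v -4.266 0.305 4.516
v -4.659 -0.611 3.461
v -4.209 -0.081 4.665
v -4.457 -0.967 3.542
v -4.007 -0.437 4.746
v -4.14 -1.239 3.544
v -3.69 -0.709 4.747
v -3.757 -1.386 3.465
v -3.307 -0.856 4.669
v -3.366 -1.385 3.319
v -2.917 -0.854 4.522
v -3.027 -1.236 3.127
v -2.577 -0.705 4.33
f 2 4 1
f 5 2 1
f 1 4 3
f 3 5 1
f 2 8 4
f 6 2 5
f 6 8 2
f 4 8 3
f 7 5 3
f 3 8 7
f 7 6 5
f 8 6 7
f 10 9 12
f 10 12 11
f 12 9 13
f 12 13 11
f 13 9 14
f 13 14 11
f 14 9 15
f 14 15 11
f 15 9 16
f 15 16 11
f 16 9 17
f 16 17 11
f 17 9 18
f 17 18 11
f 18 9 19
f 18 19 11
f 19 9 20
f 19 20 11
f 20 9 21
f 20 21 11
f 21 9 22
f 21 22 11
f 22 9 23
f 22 23 11
f 23 9 10
f 23 10 11
f 25 24 28
f 25 28 26
f 26 28 29
f 26 29 27
f 28 24 30
f 28 30 29
f 29 30 31
f 29 31 27
f 30 24 32
f 30 32 31
f 31 32 33
f 31 33 27
f 32 24 34
f 32 34 33
f 33 34 35
f 33 35 27
f 34 24 36
f 34 36 35
f 35 36 37
f 35 37 27
f 36 24 38
f 36 38 37
f 37 38 39
f 37 39 27
f 38 24 40
f 38 40 39
f 39 40 41
f 39 41 27
f 40 24 42
f 40 42 41
f 41 42 43
f 41 43 27
f 42 24 44
f 42 44 43
f 43 44 45
f 43 45 27
f 44 24 46
f 44 46 45
f 45 46 47
f 45 47 27
f 46 24 48
f 46 48 47
f 47 48 49
f 47 49 27
f 48 24 50
f 48 50 49
f 49 50 51
f 49 51 27
f 50 24 52
f 50 52 51
f 51 52 53
f 51 53 27
f 52 24 54
f 52 54 53
f 53 54 55
f 53 55 27
f 54 24 56
f 54 56 55
f 55 56 57
f 55 57 27
f 56 24 25
f 56 25 57
f 57 25 26
f 57 26 27



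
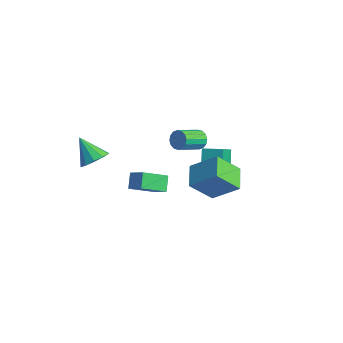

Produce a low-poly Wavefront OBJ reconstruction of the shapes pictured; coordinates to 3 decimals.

v 1.488 -1.786 1.984
v 1.025 -3.225 2.886
v 2.43 -1.701 2.602
v 1.967 -3.14 3.504
v 1.993 -2.38 1.296
v 1.53 -3.819 2.198
v 2.935 -2.295 1.914
v 2.472 -3.734 2.816
v -2.92 -2.433 0.831
v -2.341 -2.928 1.398
v -4.18 -2.467 2.089
v -2.252 -2.358 1.503
v -2.419 -1.815 1.351
v -2.777 -1.509 1.001
v -3.19 -1.555 0.586
v -3.5 -1.937 0.265
v -3.588 -2.508 0.16
v -3.422 -3.05 0.312
v -3.064 -3.356 0.662
v -2.651 -3.31 1.077
v 4.008 0.161 0.464
v 3.39 -1.028 1.921
v 2.967 1.193 0.865
v 2.349 0.004 2.322
v 5.311 0.996 1.698
v 4.693 -0.193 3.155
v 4.27 2.028 2.099
v 3.652 0.839 3.556
v 0.403 3.414 -2.294
v 0.919 2.245 -1.172
v -0.548 4.395 -0.834
v -0.032 3.227 0.288
v 1.452 4.093 -2.068
v 1.968 2.925 -0.946
v 0.501 5.075 -0.608
v 1.017 3.906 0.514
v -1.118 4 -0.062
v -0.545 4.135 0.278
v -0.669 2.596 1.102
v -1.242 2.46 0.762
v -0.803 4.264 0.48
v -0.928 2.725 1.304
v -1.146 4.322 0.536
v -1.27 2.783 1.36
v -1.481 4.293 0.432
v -1.605 2.754 1.256
v -1.719 4.186 0.196
v -1.843 2.647 1.02
v -1.796 4.029 -0.109
v -1.92 2.49 0.714
v -1.691 3.864 -0.402
v -1.815 2.325 0.422
v -1.432 3.735 -0.604
v -1.557 2.196 0.22
v -1.09 3.677 -0.66
v -1.214 2.138 0.164
v -0.755 3.706 -0.556
v -0.879 2.167 0.268
v -0.517 3.813 -0.32
v -0.641 2.274 0.504
v -0.44 3.97 -0.014
v -0.564 2.431 0.809
f 2 4 1
f 5 2 1
f 1 4 3
f 3 5 1
f 2 8 4
f 6 2 5
f 6 8 2
f 4 8 3
f 7 5 3
f 3 8 7
f 7 6 5
f 8 6 7
f 10 9 12
f 10 12 11
f 12 9 13
f 12 13 11
f 13 9 14
f 13 14 11
f 14 9 15
f 14 15 11
f 15 9 16
f 15 16 11
f 16 9 17
f 16 17 11
f 17 9 18
f 17 18 11
f 18 9 19
f 18 19 11
f 19 9 20
f 19 20 11
f 20 9 10
f 20 10 11
f 22 24 21
f 25 22 21
f 21 24 23
f 23 25 21
f 22 28 24
f 26 22 25
f 26 28 22
f 24 28 23
f 27 25 23
f 23 28 27
f 27 26 25
f 28 26 27
f 30 32 29
f 33 30 29
f 29 32 31
f 31 33 29
f 30 36 32
f 34 30 33
f 34 36 30
f 32 36 31
f 35 33 31
f 31 36 35
f 35 34 33
f 36 34 35
f 38 37 41
f 38 41 39
f 39 41 42
f 39 42 40
f 41 37 43
f 41 43 42
f 42 43 44
f 42 44 40
f 43 37 45
f 43 45 44
f 44 45 46
f 44 46 40
f 45 37 47
f 45 47 46
f 46 47 48
f 46 48 40
f 47 37 49
f 47 49 48
f 48 49 50
f 48 50 40
f 49 37 51
f 49 51 50
f 50 51 52
f 50 52 40
f 51 37 53
f 51 53 52
f 52 53 54
f 52 54 40
f 53 37 55
f 53 55 54
f 54 55 56
f 54 56 40
f 55 37 57
f 55 57 56
f 56 57 58
f 56 58 40
f 57 37 59
f 57 59 58
f 58 59 60
f 58 60 40
f 59 37 61
f 59 61 60
f 60 61 62
f 60 62 40
f 61 37 38
f 61 38 62
f 62 38 39
f 62 39 40



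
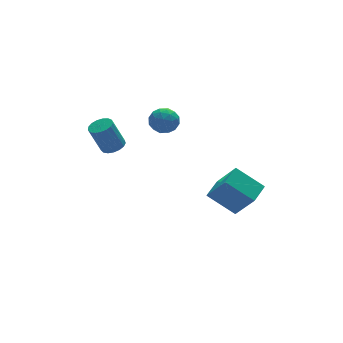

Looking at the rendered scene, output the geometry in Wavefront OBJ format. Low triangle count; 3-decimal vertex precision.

v -2.684 3.121 1.474
v -2.055 2.775 1.752
v -2.747 2.973 3.564
v -3.376 3.319 3.286
v -1.964 3.132 1.748
v -2.657 3.331 3.56
v -2.038 3.486 1.681
v -2.731 3.685 3.493
v -2.26 3.757 1.566
v -2.953 3.956 3.378
v -2.579 3.882 1.43
v -3.272 4.081 3.242
v -2.922 3.833 1.305
v -3.615 4.032 3.117
v -3.211 3.62 1.218
v -3.903 3.819 3.03
v -3.378 3.293 1.19
v -4.071 3.492 3.002
v -3.386 2.926 1.227
v -4.079 3.125 3.039
v -3.234 2.604 1.32
v -3.927 2.803 3.132
v -2.955 2.4 1.449
v -3.648 2.599 3.261
v -2.614 2.362 1.584
v -3.307 2.56 3.396
v -2.289 2.497 1.693
v -2.982 2.695 3.505
v 0.409 3.883 2.341
v 1.18 3.321 2.182
v -0.16 2.819 3.338
v 0.611 2.257 3.179
v 0.711 3.092 3.658
v 1.062 3.75 3.041
v -0.042 2.39 2.479
v 0.309 3.048 1.862
v 0.901 2.399 2.267
v 1.367 2.833 2.996
v -0.347 3.307 2.524
v 0.119 3.741 3.253
v 0.844 3.695 2.174
v 0.176 2.445 3.346
v 0.234 2.935 3.627
v 0.688 2.605 3.534
v 0.775 3.947 2.679
v 1.229 3.617 2.586
v 0.953 3.483 3.453
v -0.209 2.523 2.934
v 0.245 2.193 2.841
v 0.332 3.535 1.986
v 0.786 3.205 1.893
v 0.067 2.657 2.067
v 1.134 2.823 2.131
v 0.8 2.198 2.717
v 0.415 2.276 2.305
v 0.622 2.663 1.943
v 1.408 3.078 2.559
v 1.073 2.453 3.145
v 1.132 2.943 3.426
v 1.338 3.33 3.064
v 1.244 2.536 2.609
v -0.053 3.687 2.375
v -0.388 3.062 2.961
v -0.318 2.81 2.456
v -0.112 3.197 2.094
v 0.22 3.942 2.803
v -0.114 3.317 3.389
v 0.398 3.477 3.577
v 0.605 3.864 3.215
v -0.224 3.604 2.911
v 0.306 -3.013 0.291
v 0.862 -4.204 2.043
v 1.394 -2.123 0.55
v 1.951 -3.313 2.302
v 1.529 -4.167 -0.882
v 2.086 -5.357 0.87
v 2.618 -3.276 -0.623
v 3.174 -4.467 1.129
f 2 1 5
f 2 5 3
f 3 5 6
f 3 6 4
f 5 1 7
f 5 7 6
f 6 7 8
f 6 8 4
f 7 1 9
f 7 9 8
f 8 9 10
f 8 10 4
f 9 1 11
f 9 11 10
f 10 11 12
f 10 12 4
f 11 1 13
f 11 13 12
f 12 13 14
f 12 14 4
f 13 1 15
f 13 15 14
f 14 15 16
f 14 16 4
f 15 1 17
f 15 17 16
f 16 17 18
f 16 18 4
f 17 1 19
f 17 19 18
f 18 19 20
f 18 20 4
f 19 1 21
f 19 21 20
f 20 21 22
f 20 22 4
f 21 1 23
f 21 23 22
f 22 23 24
f 22 24 4
f 23 1 25
f 23 25 24
f 24 25 26
f 24 26 4
f 25 1 27
f 25 27 26
f 26 27 28
f 26 28 4
f 27 1 2
f 27 2 28
f 28 2 3
f 28 3 4
f 29 66 45
f 66 40 69
f 45 69 34
f 66 69 45
f 29 45 41
f 45 34 46
f 41 46 30
f 45 46 41
f 29 41 50
f 41 30 51
f 50 51 36
f 41 51 50
f 29 50 62
f 50 36 65
f 62 65 39
f 50 65 62
f 29 62 66
f 62 39 70
f 66 70 40
f 62 70 66
f 30 46 57
f 46 34 60
f 57 60 38
f 46 60 57
f 34 69 47
f 69 40 68
f 47 68 33
f 69 68 47
f 40 70 67
f 70 39 63
f 67 63 31
f 70 63 67
f 39 65 64
f 65 36 52
f 64 52 35
f 65 52 64
f 36 51 56
f 51 30 53
f 56 53 37
f 51 53 56
f 32 58 44
f 58 38 59
f 44 59 33
f 58 59 44
f 32 44 42
f 44 33 43
f 42 43 31
f 44 43 42
f 32 42 49
f 42 31 48
f 49 48 35
f 42 48 49
f 32 49 54
f 49 35 55
f 54 55 37
f 49 55 54
f 32 54 58
f 54 37 61
f 58 61 38
f 54 61 58
f 33 59 47
f 59 38 60
f 47 60 34
f 59 60 47
f 31 43 67
f 43 33 68
f 67 68 40
f 43 68 67
f 35 48 64
f 48 31 63
f 64 63 39
f 48 63 64
f 37 55 56
f 55 35 52
f 56 52 36
f 55 52 56
f 38 61 57
f 61 37 53
f 57 53 30
f 61 53 57
f 72 74 71
f 75 72 71
f 71 74 73
f 73 75 71
f 72 78 74
f 76 72 75
f 76 78 72
f 74 78 73
f 77 75 73
f 73 78 77
f 77 76 75
f 78 76 77

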